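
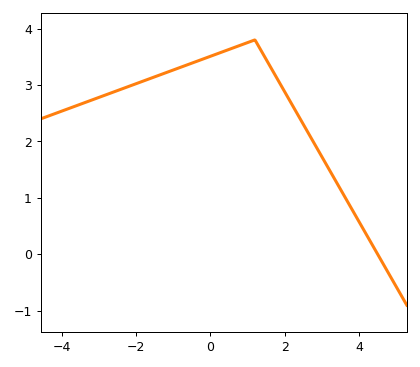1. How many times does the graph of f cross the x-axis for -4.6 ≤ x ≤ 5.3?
1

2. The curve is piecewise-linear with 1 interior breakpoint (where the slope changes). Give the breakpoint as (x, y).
(1.2, 3.8)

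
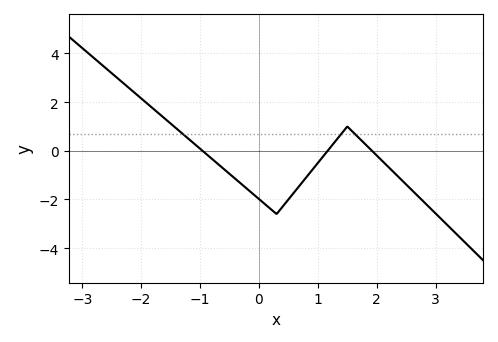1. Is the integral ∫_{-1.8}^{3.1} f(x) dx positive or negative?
negative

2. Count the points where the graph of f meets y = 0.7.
3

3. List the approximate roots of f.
-1, 1.2, 1.9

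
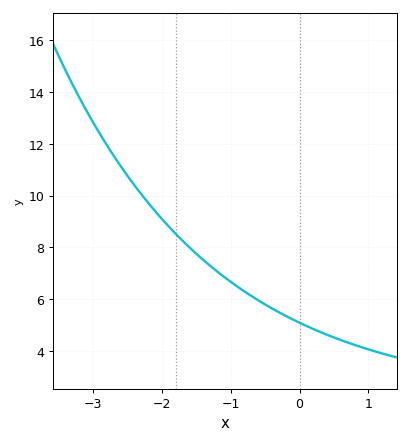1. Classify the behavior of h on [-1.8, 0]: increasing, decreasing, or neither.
decreasing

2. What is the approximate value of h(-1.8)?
8.53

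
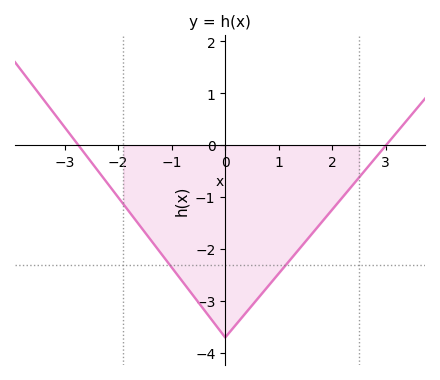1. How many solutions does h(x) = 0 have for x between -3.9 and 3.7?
2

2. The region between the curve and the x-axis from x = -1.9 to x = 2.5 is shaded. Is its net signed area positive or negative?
negative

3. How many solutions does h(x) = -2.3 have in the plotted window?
2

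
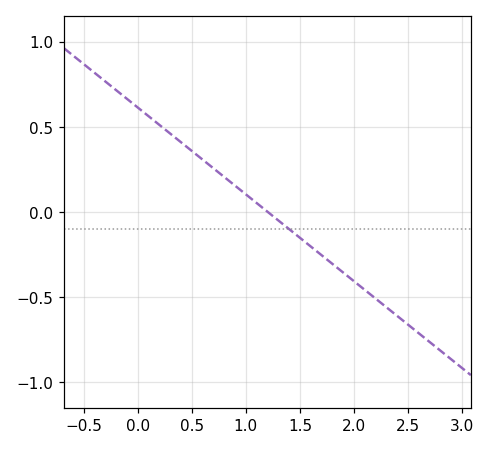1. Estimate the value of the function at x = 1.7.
-0.255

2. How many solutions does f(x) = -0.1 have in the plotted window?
1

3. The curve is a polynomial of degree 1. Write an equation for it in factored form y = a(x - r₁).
y = -0.51(x - 1.2)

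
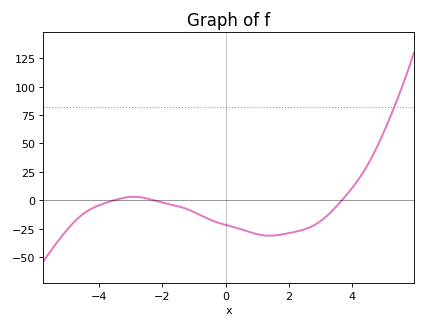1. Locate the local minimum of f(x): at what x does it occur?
1.39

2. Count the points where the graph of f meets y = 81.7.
1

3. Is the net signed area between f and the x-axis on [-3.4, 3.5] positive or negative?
negative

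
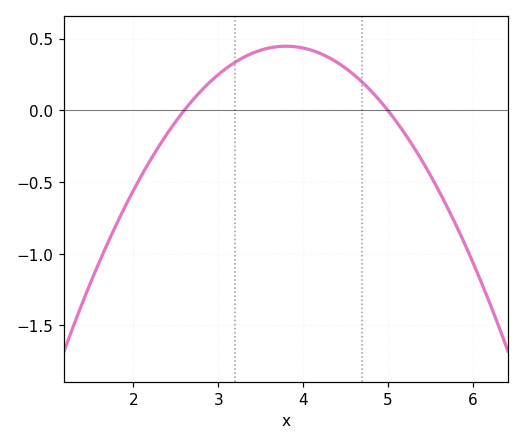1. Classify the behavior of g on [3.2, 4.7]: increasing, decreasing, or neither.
neither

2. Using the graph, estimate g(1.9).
-0.673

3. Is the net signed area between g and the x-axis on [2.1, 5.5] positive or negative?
positive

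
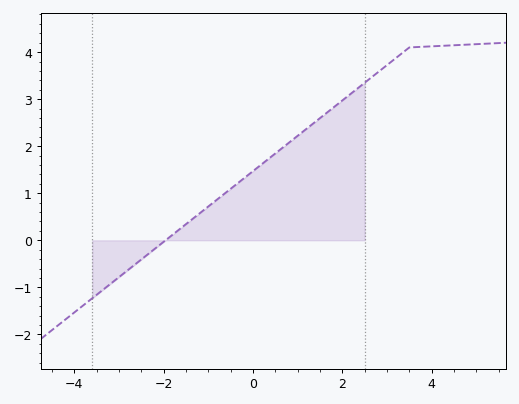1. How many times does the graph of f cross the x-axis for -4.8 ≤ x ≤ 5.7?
1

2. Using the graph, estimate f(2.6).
3.4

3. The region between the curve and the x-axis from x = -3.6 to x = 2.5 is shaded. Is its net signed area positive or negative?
positive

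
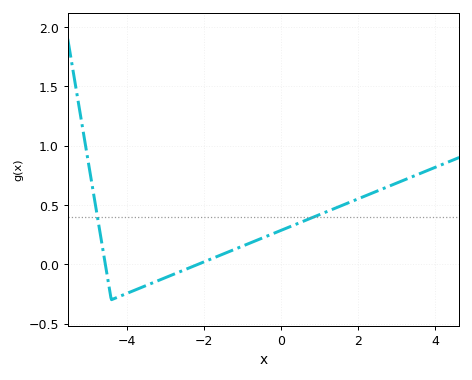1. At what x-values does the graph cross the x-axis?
-4.55, -2.14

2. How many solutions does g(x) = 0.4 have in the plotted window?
2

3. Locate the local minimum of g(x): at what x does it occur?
-4.4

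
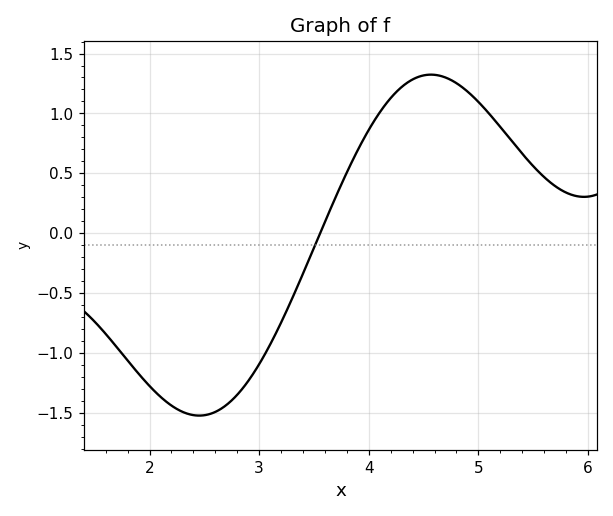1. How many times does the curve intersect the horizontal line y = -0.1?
1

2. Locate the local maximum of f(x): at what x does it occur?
4.6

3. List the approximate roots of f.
3.6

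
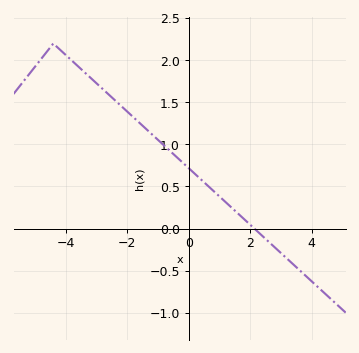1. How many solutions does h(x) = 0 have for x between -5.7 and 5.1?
1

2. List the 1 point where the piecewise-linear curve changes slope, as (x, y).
(-4.4, 2.2)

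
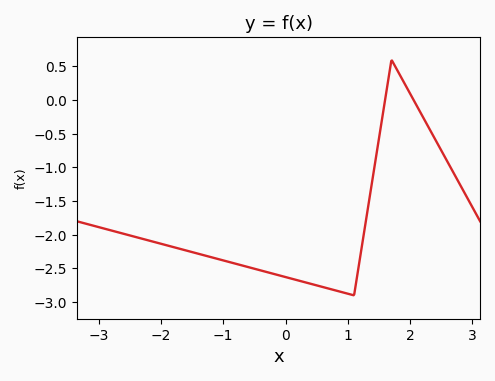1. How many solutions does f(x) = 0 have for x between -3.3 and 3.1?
2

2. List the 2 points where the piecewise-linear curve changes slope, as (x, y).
(1.1, -2.9); (1.7, 0.6)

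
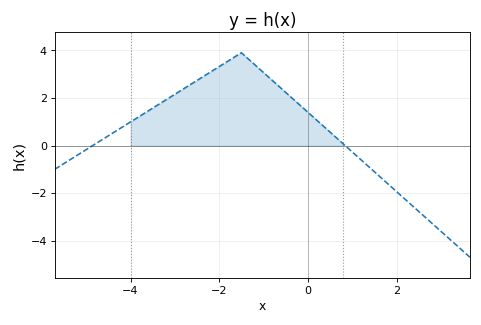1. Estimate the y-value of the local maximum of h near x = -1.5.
3.8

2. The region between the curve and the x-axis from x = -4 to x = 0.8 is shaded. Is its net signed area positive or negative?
positive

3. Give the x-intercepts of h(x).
-4.8, 0.8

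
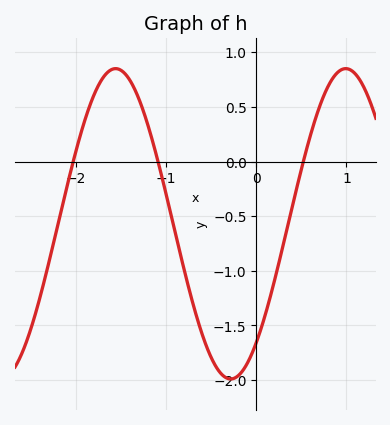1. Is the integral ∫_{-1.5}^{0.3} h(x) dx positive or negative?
negative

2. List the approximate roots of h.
-2.03, -1.09, 0.521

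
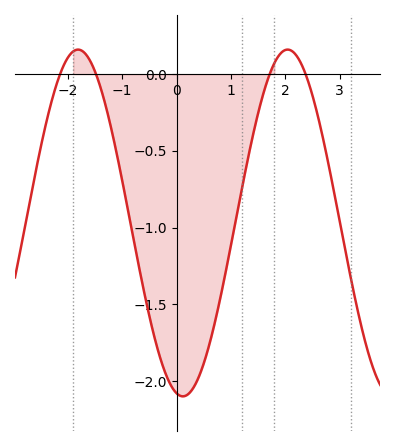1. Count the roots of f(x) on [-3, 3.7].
4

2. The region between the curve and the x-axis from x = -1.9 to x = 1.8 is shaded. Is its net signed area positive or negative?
negative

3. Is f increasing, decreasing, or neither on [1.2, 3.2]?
neither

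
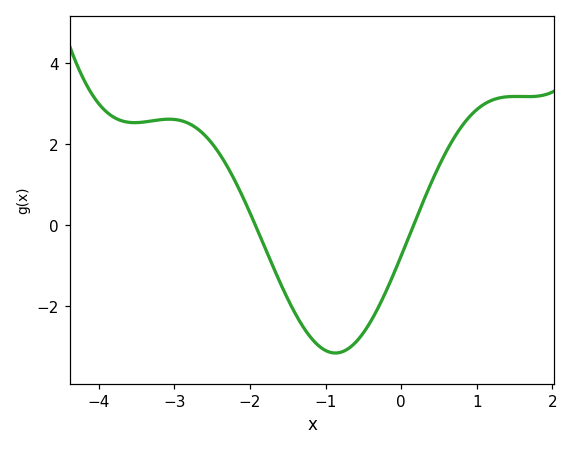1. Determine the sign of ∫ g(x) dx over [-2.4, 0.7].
negative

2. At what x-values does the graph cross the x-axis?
-1.9, 0.2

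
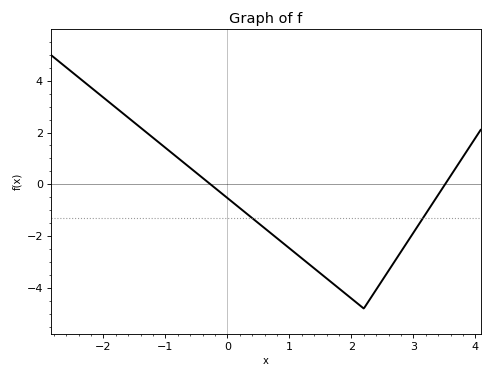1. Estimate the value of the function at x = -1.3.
1.99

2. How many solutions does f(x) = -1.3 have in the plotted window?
2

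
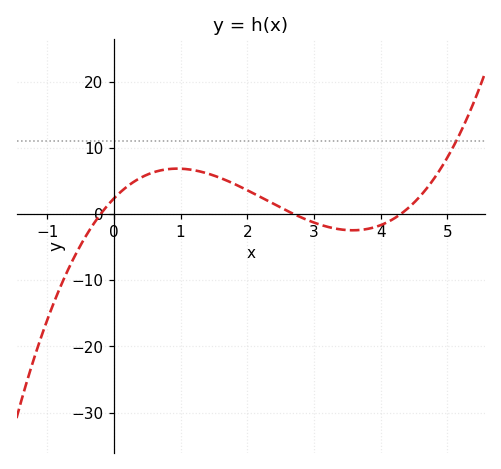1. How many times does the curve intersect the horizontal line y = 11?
1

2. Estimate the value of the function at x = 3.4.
-2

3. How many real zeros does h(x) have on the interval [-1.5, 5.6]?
3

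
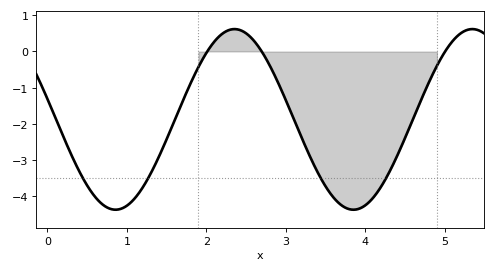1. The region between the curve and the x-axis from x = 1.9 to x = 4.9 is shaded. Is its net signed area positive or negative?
negative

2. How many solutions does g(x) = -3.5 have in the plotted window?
4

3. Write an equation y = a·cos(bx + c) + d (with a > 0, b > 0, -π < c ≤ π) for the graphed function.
y = 2.5cos(2.1x + 1.34) - 1.88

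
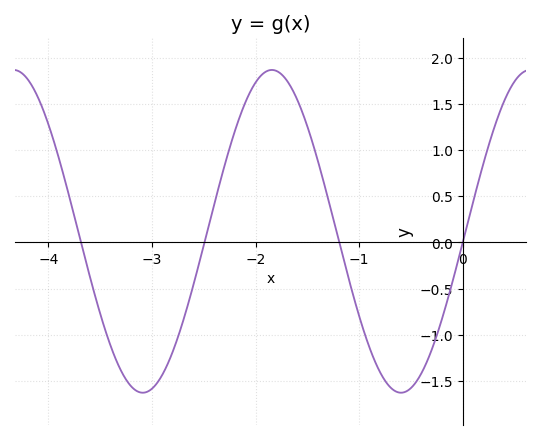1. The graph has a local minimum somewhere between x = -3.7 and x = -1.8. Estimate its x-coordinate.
-3.09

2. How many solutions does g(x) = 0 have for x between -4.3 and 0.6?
4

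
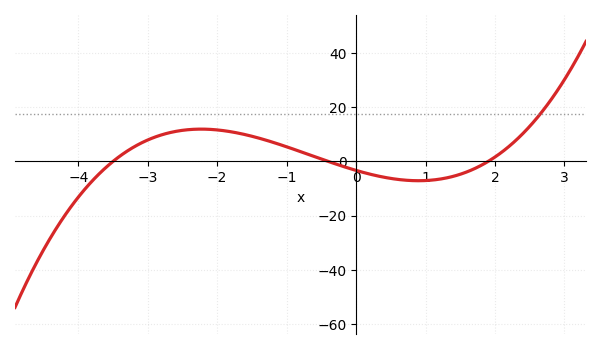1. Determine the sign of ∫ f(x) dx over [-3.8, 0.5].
positive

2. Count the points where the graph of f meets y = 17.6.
1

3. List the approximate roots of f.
-3.4, -0.4, 2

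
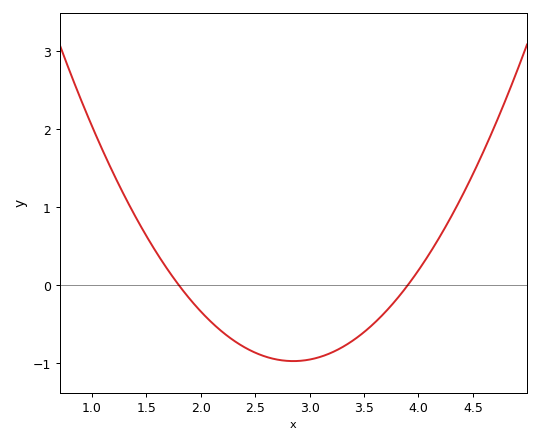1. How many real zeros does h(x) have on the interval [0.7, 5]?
2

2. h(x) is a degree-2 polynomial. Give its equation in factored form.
y = 0.88(x - 1.8)(x - 3.9)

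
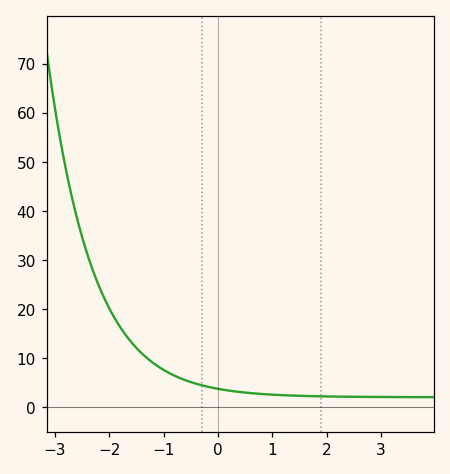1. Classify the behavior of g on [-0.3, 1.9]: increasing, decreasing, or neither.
decreasing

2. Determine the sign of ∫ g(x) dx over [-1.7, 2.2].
positive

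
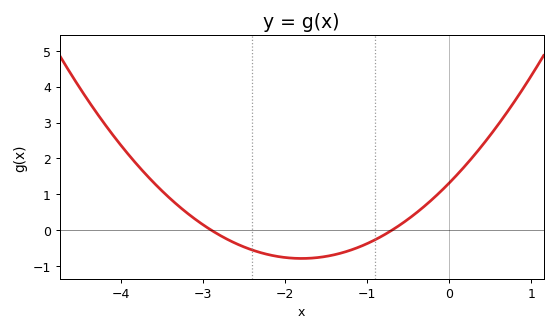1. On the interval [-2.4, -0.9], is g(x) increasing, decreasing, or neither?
neither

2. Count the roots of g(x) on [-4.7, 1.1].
2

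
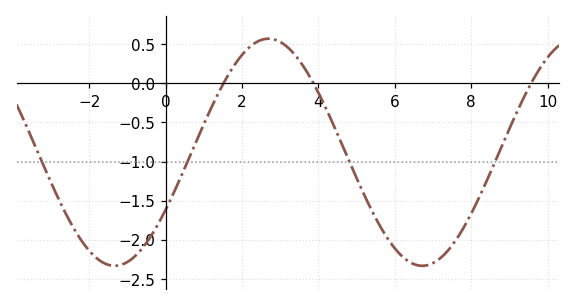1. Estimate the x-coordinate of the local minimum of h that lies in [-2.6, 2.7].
-1.4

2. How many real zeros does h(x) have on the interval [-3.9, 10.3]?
3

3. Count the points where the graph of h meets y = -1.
4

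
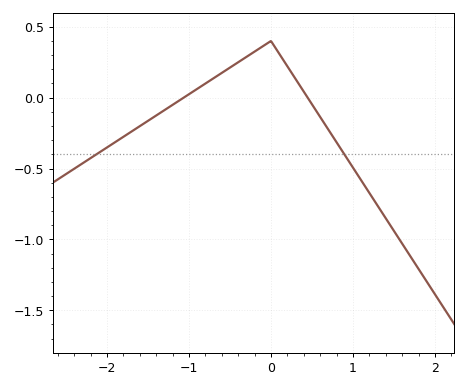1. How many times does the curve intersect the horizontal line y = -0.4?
2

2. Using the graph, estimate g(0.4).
0.05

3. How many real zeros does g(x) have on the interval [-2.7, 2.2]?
2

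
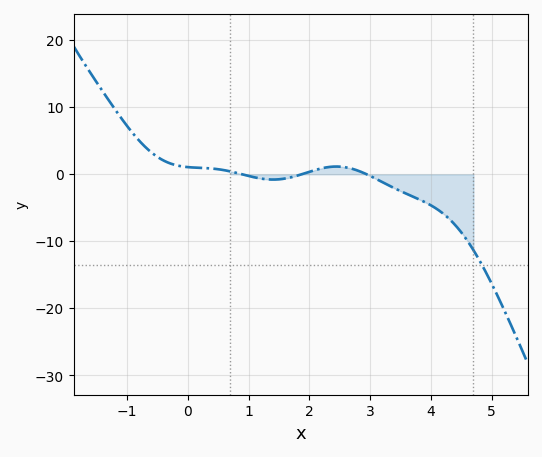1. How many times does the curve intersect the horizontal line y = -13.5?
1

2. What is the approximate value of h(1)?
-0.254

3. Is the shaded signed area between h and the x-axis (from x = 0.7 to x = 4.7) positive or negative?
negative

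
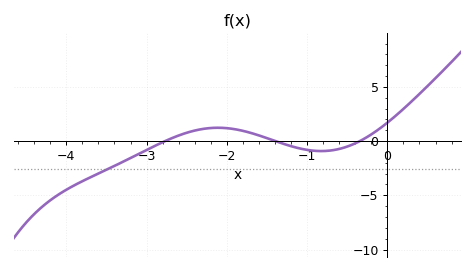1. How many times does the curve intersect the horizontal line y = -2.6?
1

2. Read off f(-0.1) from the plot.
1.2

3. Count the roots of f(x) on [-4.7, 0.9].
3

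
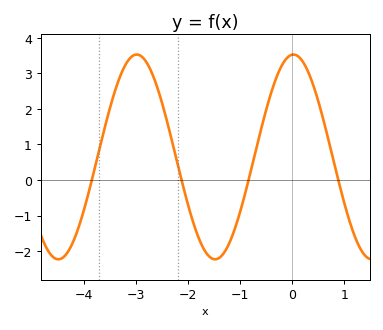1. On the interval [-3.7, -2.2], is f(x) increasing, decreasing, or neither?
neither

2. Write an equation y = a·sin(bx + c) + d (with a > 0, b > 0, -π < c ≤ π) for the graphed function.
y = 2.88sin(2.09x + 1.52) + 0.65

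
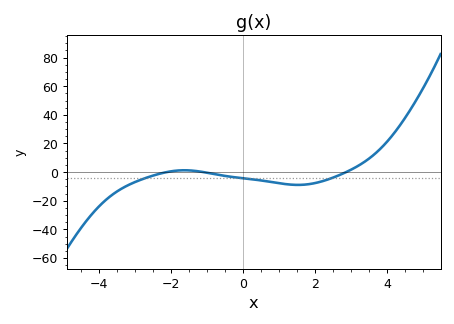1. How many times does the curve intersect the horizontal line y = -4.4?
3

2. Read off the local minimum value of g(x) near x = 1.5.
-8.92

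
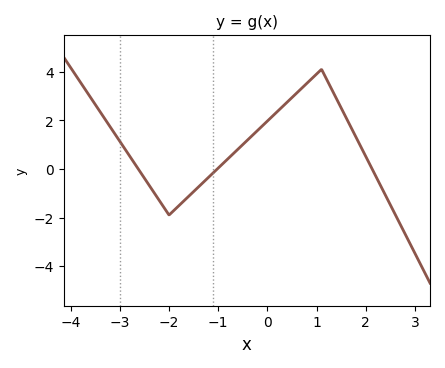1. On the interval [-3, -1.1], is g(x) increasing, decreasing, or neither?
neither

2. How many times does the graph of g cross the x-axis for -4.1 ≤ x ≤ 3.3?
3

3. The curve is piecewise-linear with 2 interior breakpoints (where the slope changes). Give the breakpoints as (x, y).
(-2, -1.9); (1.1, 4.1)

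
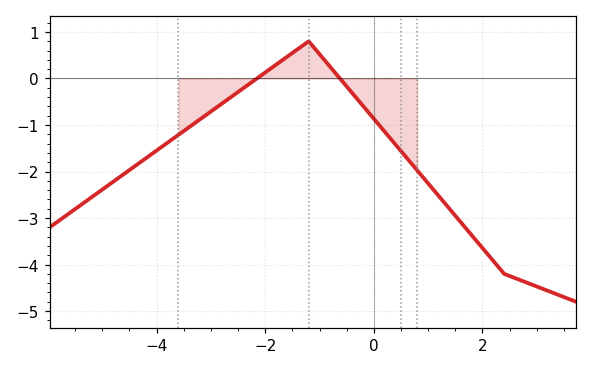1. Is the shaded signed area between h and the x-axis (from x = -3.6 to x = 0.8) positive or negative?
negative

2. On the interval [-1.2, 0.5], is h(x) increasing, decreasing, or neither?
decreasing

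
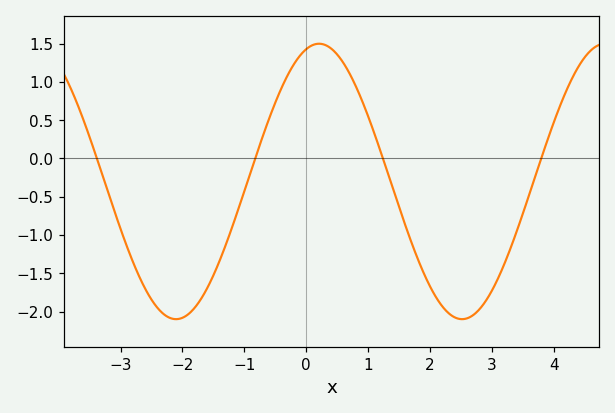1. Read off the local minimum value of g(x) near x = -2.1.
-2.1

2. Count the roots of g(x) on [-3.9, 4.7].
4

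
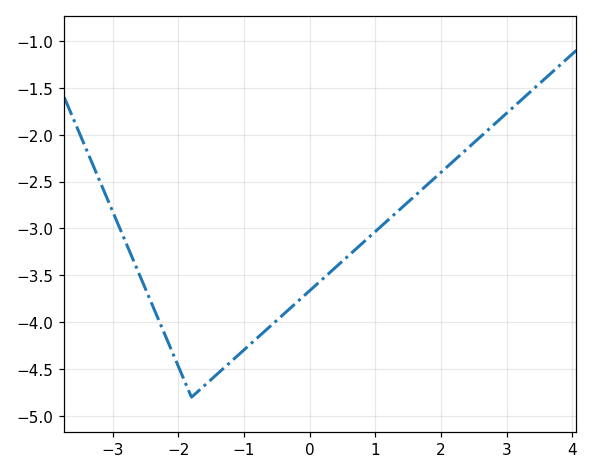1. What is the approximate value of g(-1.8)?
-4.8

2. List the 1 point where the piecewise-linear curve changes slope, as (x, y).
(-1.8, -4.8)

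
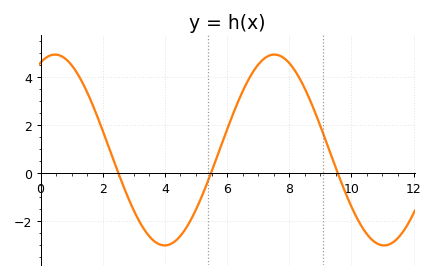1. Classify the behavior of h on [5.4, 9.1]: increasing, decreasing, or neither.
neither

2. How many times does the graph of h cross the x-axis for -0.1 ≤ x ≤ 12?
3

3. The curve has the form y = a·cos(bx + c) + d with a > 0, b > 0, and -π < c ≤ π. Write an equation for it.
y = 3.97cos(0.89x - 0.412) + 0.97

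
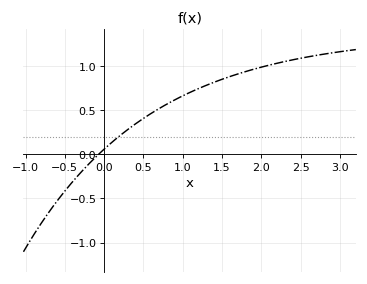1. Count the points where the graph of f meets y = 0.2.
1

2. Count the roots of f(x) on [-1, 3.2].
1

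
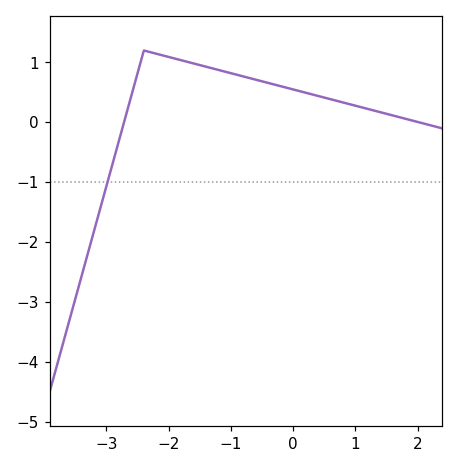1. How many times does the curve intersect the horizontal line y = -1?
1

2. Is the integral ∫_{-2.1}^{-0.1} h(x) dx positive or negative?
positive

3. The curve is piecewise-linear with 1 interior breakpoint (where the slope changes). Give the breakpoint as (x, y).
(-2.4, 1.2)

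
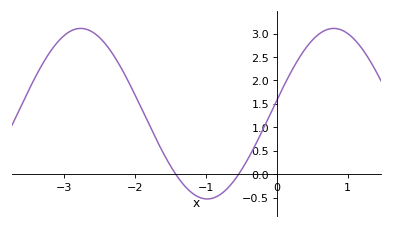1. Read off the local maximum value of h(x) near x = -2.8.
3.1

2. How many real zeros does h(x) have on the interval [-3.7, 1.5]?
2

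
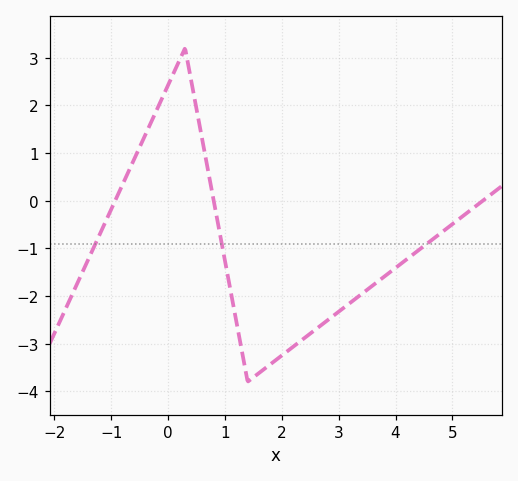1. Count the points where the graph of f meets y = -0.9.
3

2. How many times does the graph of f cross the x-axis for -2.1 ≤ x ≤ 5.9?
3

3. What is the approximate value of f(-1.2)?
-0.7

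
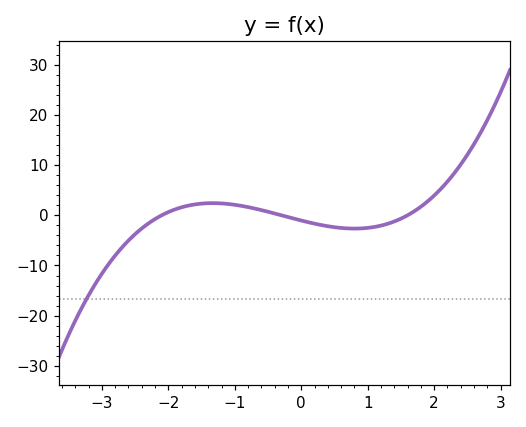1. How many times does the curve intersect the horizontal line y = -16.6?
1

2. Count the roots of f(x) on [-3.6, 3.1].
3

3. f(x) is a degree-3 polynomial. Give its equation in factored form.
y = 1.04(x + 2.1)(x + 0.3)(x - 1.6)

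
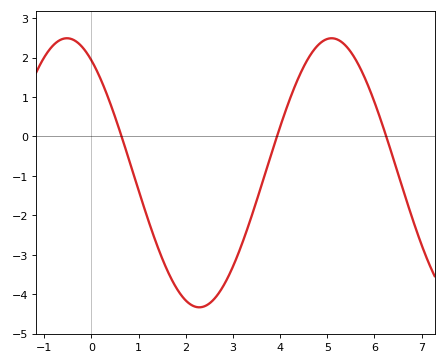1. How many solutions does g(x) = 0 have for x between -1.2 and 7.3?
3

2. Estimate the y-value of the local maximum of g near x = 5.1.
2.49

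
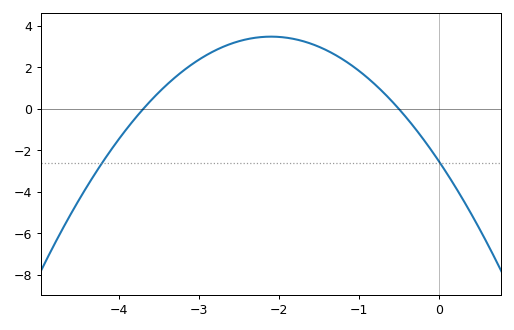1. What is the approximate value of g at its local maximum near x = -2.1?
3.4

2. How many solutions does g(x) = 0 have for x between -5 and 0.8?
2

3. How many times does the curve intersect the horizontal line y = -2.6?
2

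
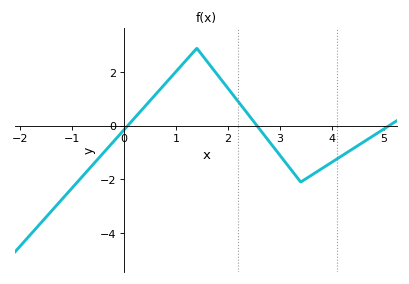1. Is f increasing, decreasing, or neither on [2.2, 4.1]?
neither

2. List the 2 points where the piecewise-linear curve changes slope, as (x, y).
(1.4, 2.9); (3.4, -2.1)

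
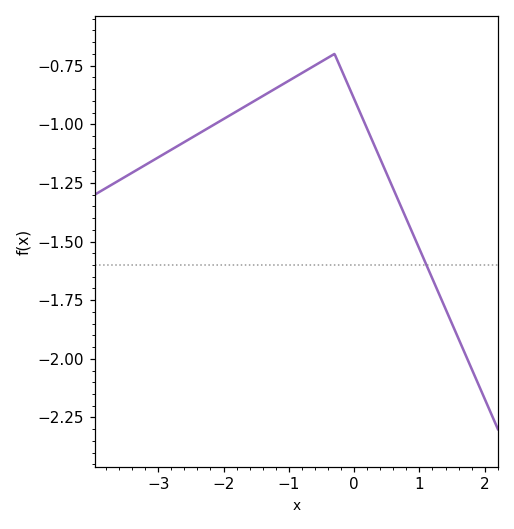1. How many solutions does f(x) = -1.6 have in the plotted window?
1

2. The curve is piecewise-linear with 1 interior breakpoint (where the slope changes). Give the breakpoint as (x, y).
(-0.3, -0.7)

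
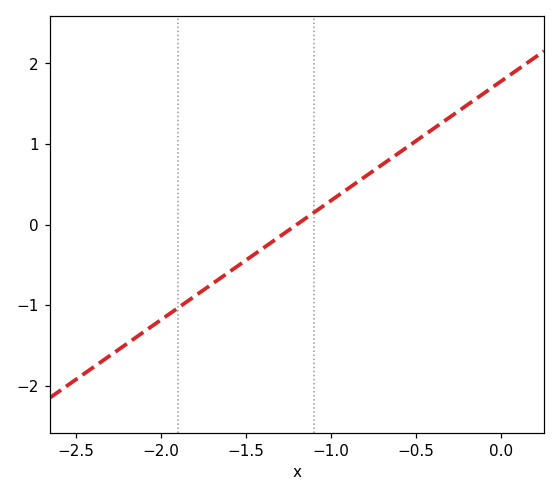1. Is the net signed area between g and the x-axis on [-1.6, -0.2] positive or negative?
positive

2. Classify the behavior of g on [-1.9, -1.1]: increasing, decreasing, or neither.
increasing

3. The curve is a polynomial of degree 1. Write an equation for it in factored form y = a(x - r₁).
y = 1.48(x + 1.2)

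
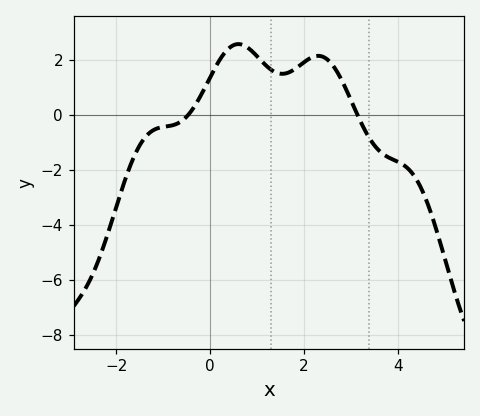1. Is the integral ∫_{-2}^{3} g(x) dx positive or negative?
positive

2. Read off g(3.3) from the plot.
-0.548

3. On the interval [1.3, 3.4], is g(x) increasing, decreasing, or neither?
neither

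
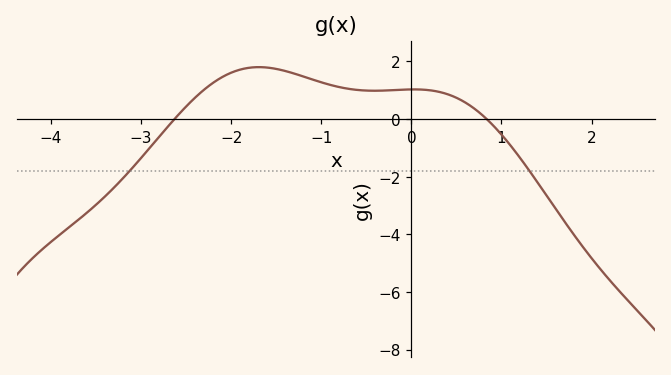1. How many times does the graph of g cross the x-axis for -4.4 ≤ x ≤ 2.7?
2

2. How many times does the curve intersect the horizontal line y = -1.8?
2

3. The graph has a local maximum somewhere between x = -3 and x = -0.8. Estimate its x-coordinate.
-1.7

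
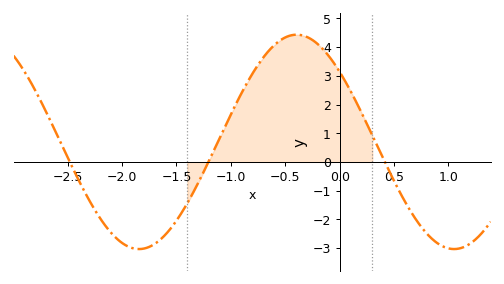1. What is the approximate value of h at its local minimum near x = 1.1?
-3.03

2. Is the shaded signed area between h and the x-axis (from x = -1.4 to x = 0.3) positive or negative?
positive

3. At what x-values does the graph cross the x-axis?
-2.48, -1.21, 0.415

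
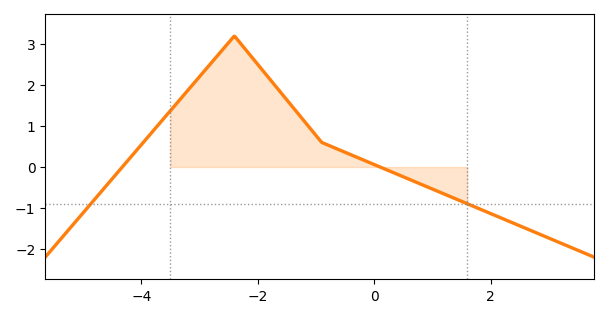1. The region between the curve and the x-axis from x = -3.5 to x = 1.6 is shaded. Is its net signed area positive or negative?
positive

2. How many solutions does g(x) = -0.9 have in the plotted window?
2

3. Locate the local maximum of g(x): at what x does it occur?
-2.4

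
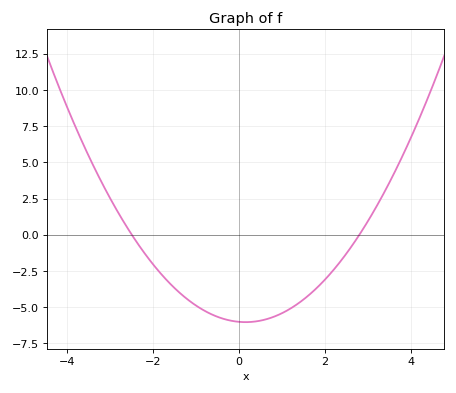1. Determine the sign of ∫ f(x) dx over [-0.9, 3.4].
negative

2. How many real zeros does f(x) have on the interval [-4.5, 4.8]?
2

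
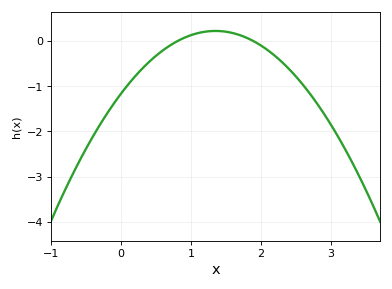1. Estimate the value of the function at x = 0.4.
-0.456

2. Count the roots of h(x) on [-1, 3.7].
2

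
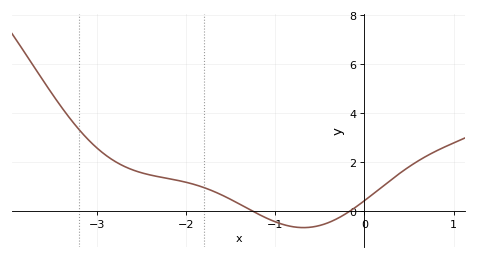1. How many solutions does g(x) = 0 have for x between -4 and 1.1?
2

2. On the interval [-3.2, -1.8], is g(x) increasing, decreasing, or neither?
decreasing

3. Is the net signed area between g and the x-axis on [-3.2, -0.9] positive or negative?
positive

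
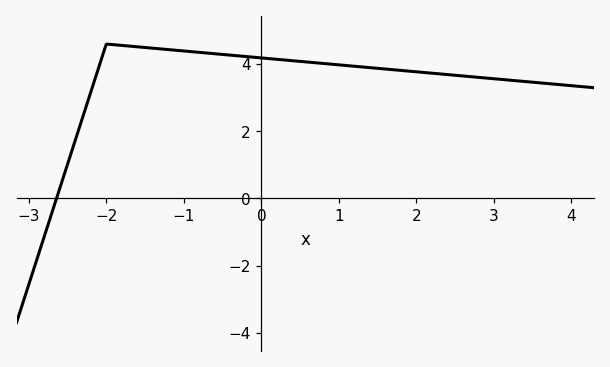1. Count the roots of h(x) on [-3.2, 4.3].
1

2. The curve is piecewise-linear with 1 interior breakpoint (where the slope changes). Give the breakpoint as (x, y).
(-2, 4.6)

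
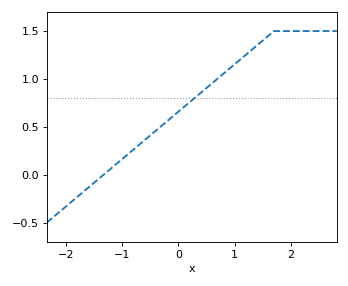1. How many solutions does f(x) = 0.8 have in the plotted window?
1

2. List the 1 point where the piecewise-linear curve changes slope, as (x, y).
(1.7, 1.5)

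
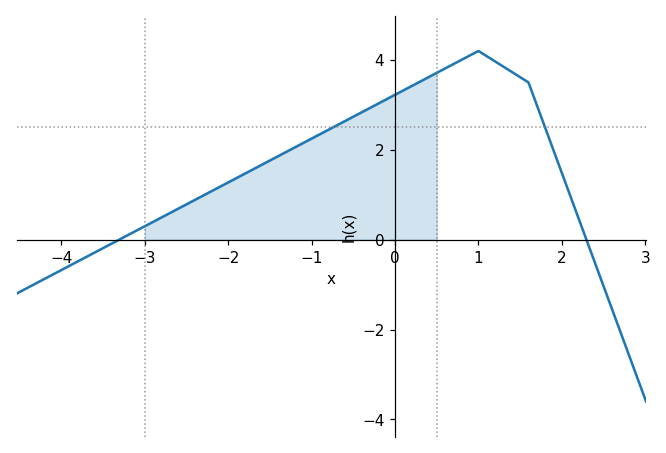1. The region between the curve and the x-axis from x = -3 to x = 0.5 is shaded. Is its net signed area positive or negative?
positive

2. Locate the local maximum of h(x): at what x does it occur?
0.998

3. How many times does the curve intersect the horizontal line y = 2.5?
2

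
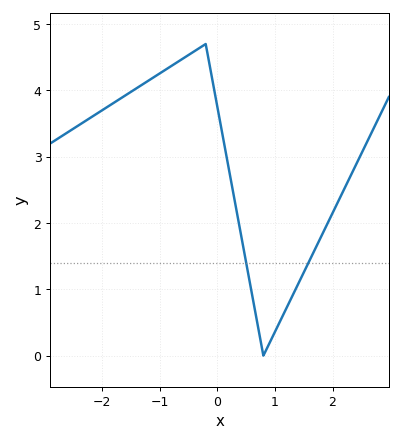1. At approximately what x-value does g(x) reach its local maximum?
-0.201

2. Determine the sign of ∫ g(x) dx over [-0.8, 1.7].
positive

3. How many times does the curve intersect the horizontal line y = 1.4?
2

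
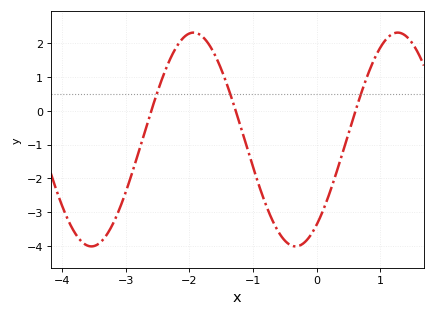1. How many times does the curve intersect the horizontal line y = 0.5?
3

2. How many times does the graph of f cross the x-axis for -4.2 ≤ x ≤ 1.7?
3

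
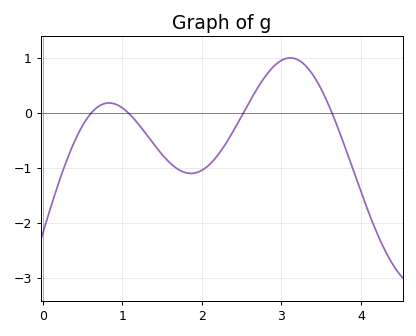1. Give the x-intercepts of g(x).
0.615, 1.07, 2.52, 3.63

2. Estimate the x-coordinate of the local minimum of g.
1.86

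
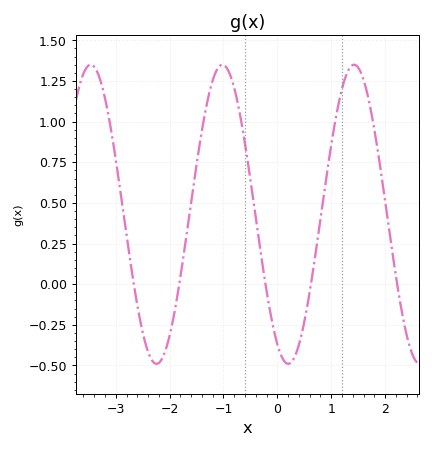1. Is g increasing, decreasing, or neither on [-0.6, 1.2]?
neither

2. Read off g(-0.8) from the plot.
1.21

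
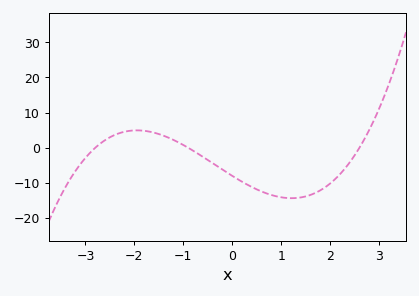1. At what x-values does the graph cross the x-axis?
-2.8, -0.9, 2.6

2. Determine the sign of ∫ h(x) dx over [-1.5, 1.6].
negative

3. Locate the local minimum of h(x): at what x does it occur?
1.2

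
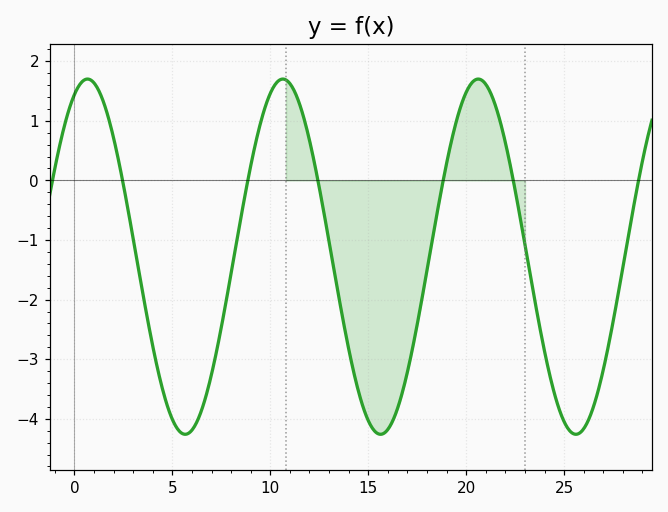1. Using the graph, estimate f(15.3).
-4.2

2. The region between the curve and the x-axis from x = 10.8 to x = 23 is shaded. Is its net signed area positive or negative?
negative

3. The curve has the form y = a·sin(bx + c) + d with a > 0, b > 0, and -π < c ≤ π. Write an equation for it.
y = 2.98sin(0.63x + 1.15) - 1.28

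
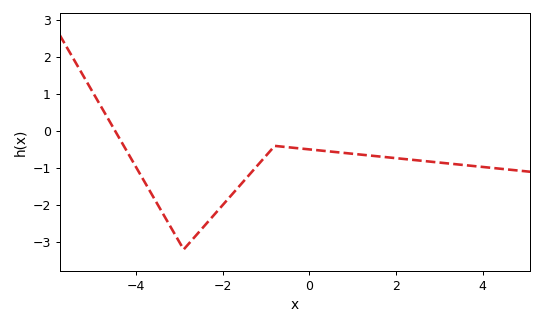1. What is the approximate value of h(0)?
-0.495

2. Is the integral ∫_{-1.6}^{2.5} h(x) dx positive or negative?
negative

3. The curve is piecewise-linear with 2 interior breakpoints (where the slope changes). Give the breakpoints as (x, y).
(-2.9, -3.2); (-0.8, -0.4)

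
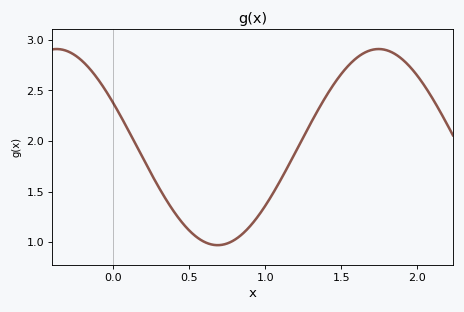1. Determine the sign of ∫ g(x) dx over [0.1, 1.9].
positive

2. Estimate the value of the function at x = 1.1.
1.61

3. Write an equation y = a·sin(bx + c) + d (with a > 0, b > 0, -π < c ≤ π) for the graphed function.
y = 0.97sin(2.97x + 2.67) + 1.94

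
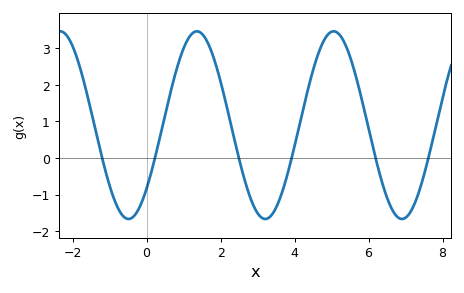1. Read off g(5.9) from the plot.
1.25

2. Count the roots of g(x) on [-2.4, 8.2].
6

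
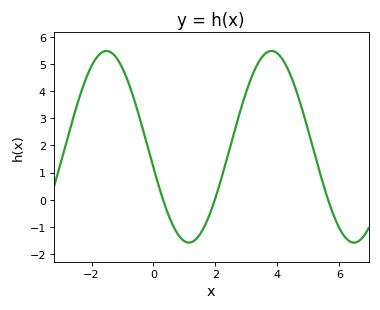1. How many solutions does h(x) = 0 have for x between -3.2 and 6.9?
3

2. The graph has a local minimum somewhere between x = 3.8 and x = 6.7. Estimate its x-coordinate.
6.4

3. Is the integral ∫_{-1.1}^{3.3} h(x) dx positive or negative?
positive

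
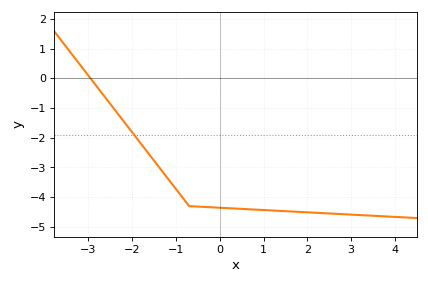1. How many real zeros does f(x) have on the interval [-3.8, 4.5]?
1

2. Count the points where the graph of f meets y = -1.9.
1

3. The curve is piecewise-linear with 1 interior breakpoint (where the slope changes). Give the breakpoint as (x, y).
(-0.7, -4.3)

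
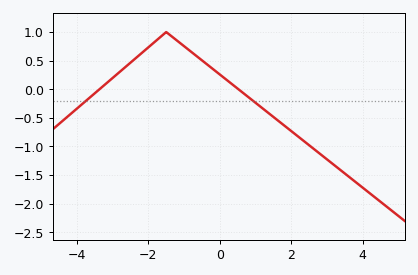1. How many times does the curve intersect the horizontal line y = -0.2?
2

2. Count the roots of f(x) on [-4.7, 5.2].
2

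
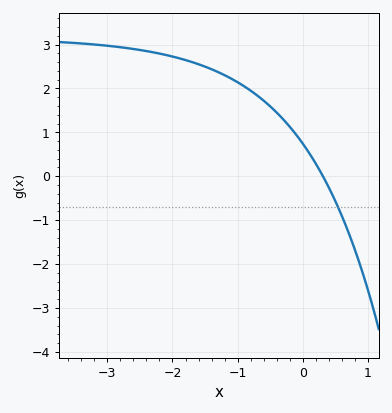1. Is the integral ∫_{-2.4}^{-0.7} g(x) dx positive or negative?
positive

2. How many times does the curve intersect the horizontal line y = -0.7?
1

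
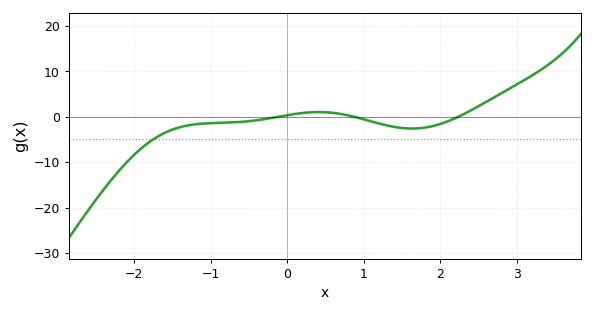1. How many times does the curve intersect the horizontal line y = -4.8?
1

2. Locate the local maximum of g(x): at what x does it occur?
0.412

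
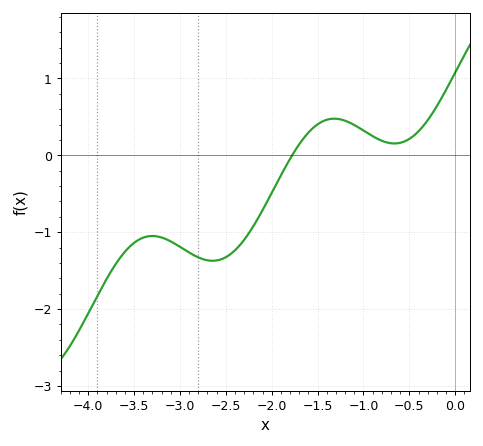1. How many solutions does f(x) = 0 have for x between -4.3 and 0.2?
1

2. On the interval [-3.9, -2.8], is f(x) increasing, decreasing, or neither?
neither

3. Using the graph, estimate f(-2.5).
-1.33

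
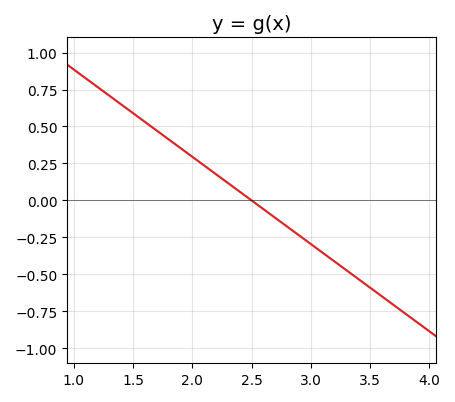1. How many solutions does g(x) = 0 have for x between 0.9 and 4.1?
1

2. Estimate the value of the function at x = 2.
0.3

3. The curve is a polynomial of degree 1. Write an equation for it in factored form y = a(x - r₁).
y = -0.59(x - 2.5)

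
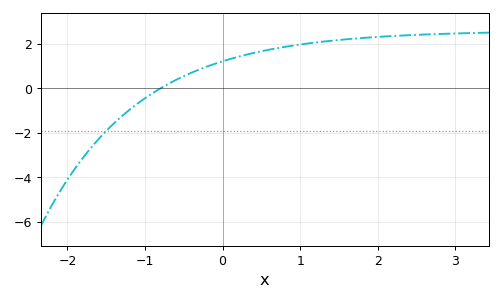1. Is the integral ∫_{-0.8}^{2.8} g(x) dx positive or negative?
positive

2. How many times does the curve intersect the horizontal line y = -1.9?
1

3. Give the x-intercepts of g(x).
-0.802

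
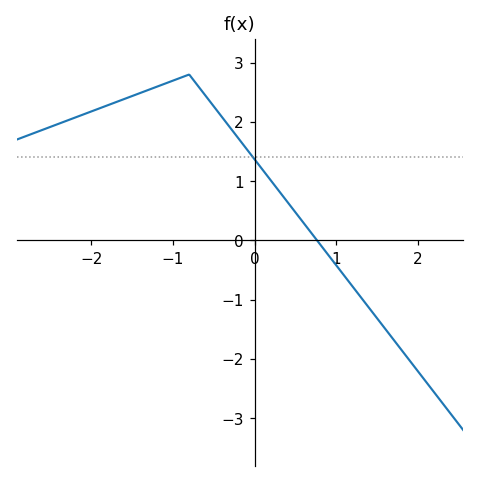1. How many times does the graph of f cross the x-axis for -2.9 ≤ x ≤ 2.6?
1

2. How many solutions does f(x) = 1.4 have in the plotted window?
1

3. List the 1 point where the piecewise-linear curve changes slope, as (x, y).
(-0.8, 2.8)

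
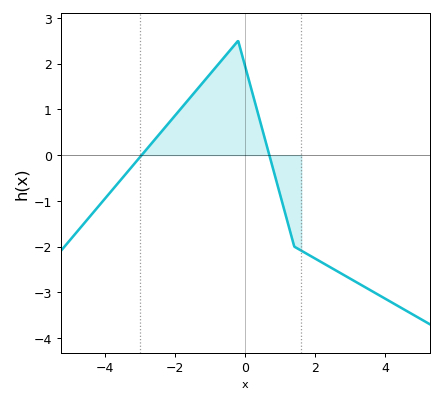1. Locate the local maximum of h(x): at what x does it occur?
-0.199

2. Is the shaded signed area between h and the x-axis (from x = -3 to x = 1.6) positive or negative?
positive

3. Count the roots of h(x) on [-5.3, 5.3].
2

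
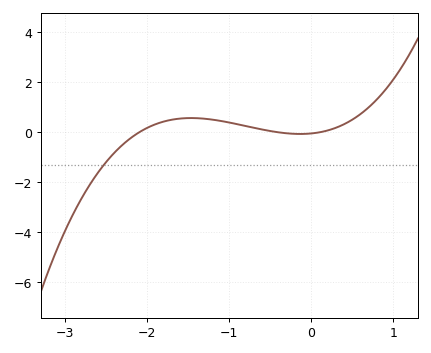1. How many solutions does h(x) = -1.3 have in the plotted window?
1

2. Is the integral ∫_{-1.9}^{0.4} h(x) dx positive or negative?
positive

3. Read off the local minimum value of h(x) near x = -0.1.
-0.066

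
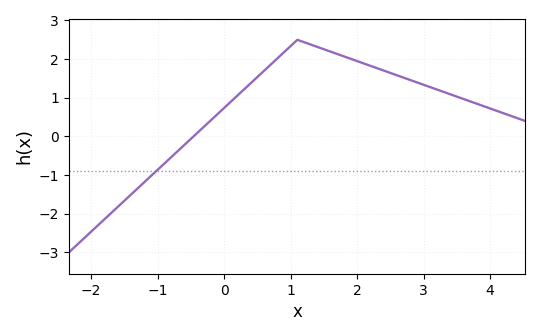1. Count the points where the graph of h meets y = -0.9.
1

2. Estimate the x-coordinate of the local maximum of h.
1.1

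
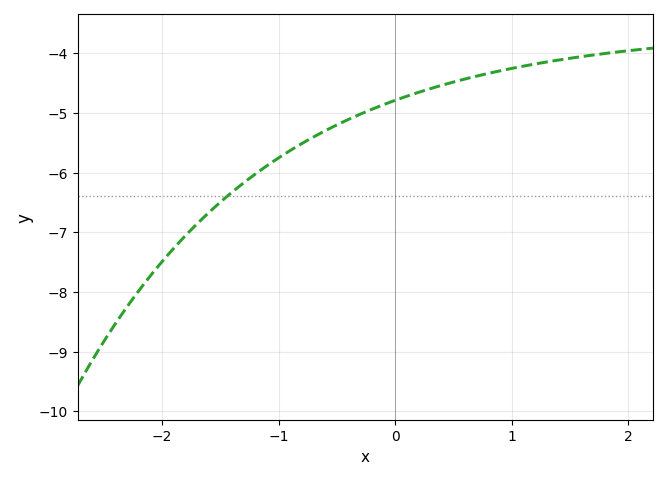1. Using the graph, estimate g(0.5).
-4.5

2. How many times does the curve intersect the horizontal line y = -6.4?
1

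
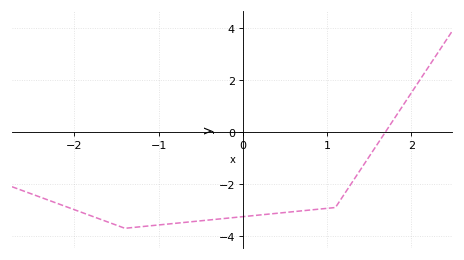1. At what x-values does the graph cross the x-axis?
1.69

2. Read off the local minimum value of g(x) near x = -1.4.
-3.7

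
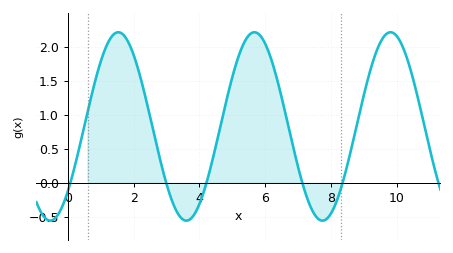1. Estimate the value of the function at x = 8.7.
0.686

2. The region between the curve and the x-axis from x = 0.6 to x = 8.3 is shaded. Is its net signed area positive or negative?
positive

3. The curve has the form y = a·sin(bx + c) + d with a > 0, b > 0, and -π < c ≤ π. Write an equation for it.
y = 1.39sin(1.52x - 0.762) + 0.83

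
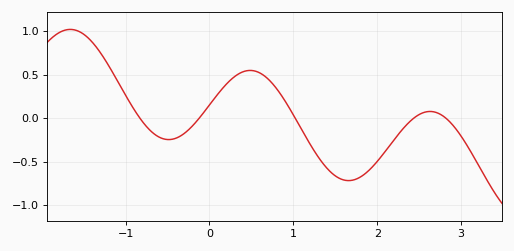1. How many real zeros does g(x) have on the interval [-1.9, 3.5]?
5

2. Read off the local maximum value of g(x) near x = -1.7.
1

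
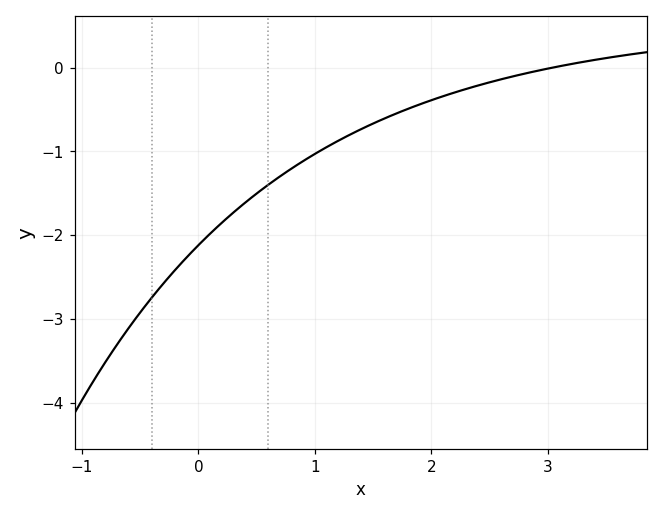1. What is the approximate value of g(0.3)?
-1.7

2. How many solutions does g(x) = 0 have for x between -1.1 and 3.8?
1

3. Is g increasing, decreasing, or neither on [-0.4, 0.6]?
increasing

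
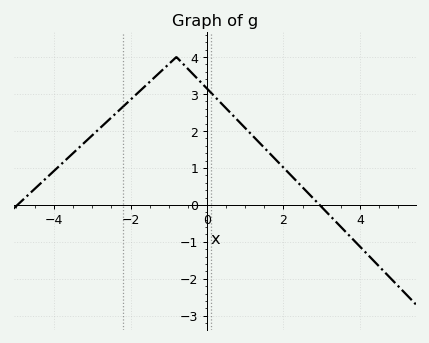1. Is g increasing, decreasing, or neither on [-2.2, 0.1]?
neither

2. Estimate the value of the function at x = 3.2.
-0.3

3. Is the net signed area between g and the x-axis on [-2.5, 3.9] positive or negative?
positive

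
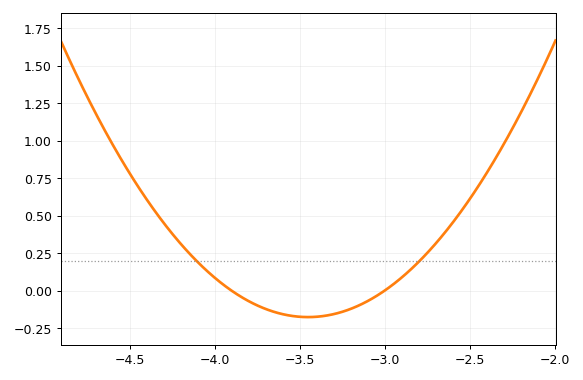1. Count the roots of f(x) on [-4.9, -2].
2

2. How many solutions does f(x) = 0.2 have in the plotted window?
2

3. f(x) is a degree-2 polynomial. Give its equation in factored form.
y = 0.87(x + 3.9)(x + 3)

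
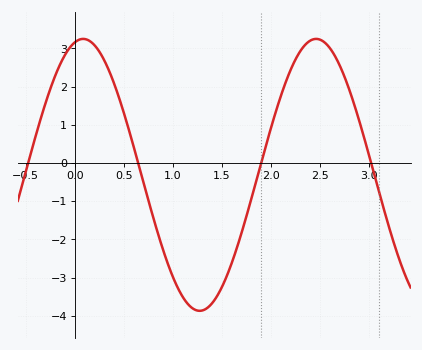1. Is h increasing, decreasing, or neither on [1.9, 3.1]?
neither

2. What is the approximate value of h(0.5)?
1.3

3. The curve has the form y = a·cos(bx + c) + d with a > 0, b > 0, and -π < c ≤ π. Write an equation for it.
y = 3.56cos(2.6x - 0.23) - 0.31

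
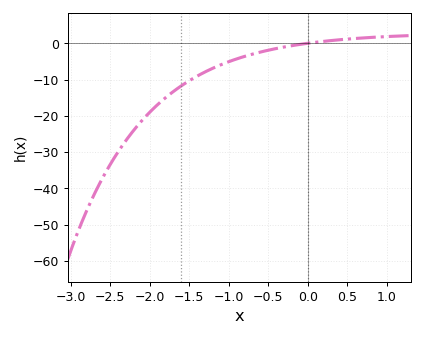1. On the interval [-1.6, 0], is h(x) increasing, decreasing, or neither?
increasing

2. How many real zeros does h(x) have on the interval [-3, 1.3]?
1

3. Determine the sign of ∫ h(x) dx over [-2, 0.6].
negative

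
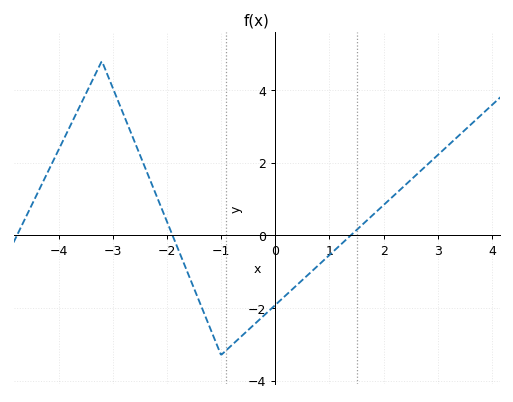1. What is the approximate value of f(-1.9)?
0.014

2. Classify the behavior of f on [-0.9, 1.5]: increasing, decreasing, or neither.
increasing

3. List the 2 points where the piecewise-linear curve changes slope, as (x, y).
(-3.2, 4.8); (-1, -3.3)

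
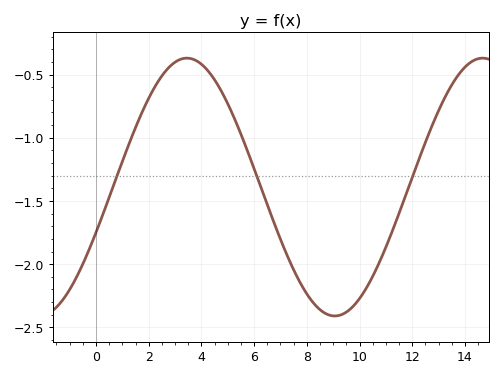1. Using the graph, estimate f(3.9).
-0.4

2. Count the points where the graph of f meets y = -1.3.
3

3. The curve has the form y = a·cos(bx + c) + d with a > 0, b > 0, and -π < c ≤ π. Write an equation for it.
y = 1.02cos(0.56x - 1.9) - 1.39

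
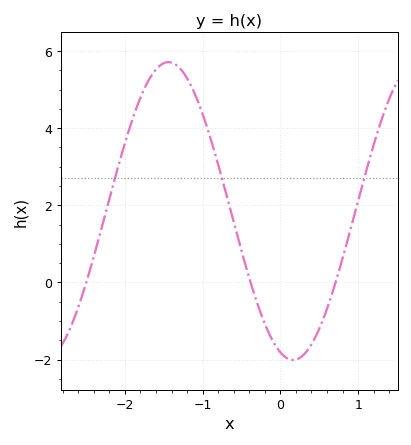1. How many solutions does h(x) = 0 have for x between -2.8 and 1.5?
3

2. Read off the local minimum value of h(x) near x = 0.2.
-2.01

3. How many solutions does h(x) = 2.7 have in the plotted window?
3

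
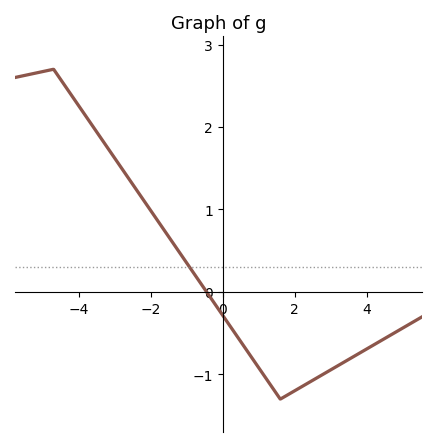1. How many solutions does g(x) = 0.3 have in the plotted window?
1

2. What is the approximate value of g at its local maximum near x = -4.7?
2.7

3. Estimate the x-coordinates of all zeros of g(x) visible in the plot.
-0.4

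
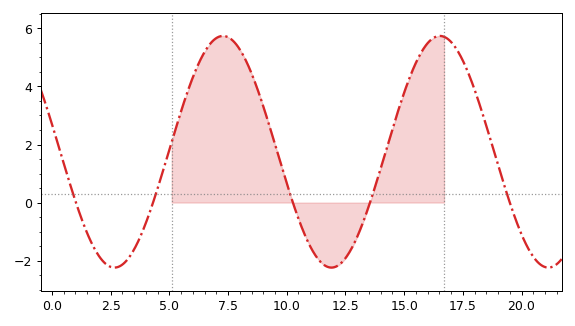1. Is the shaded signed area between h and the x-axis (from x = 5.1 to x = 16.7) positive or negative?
positive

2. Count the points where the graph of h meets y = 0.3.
5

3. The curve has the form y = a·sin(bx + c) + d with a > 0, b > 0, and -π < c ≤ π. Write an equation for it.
y = 3.99sin(0.68x + 2.9) + 1.75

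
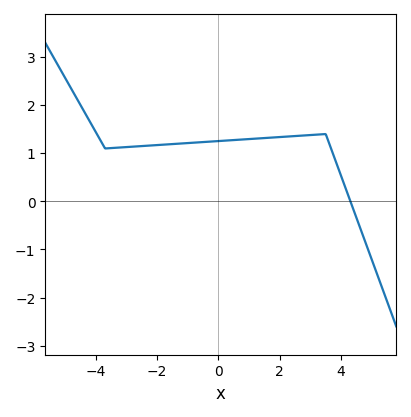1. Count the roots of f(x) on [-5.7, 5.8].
1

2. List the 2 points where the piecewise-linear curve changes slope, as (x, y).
(-3.7, 1.1); (3.5, 1.4)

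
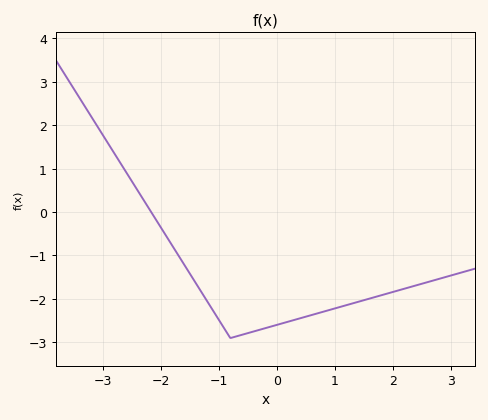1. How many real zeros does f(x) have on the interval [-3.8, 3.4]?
1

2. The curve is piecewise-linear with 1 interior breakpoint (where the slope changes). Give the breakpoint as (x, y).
(-0.8, -2.9)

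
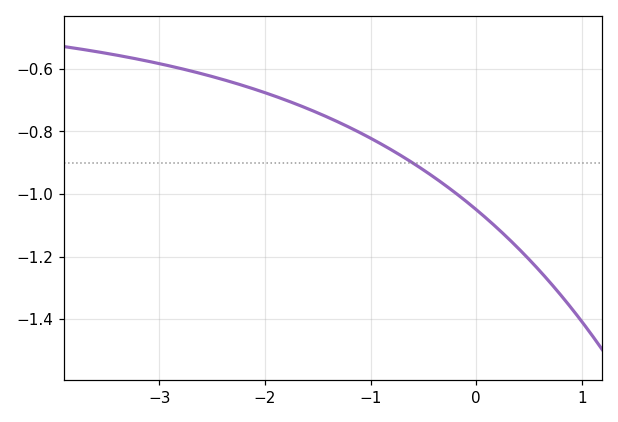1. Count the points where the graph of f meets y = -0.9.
1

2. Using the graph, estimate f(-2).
-0.68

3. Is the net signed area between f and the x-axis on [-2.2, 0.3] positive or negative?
negative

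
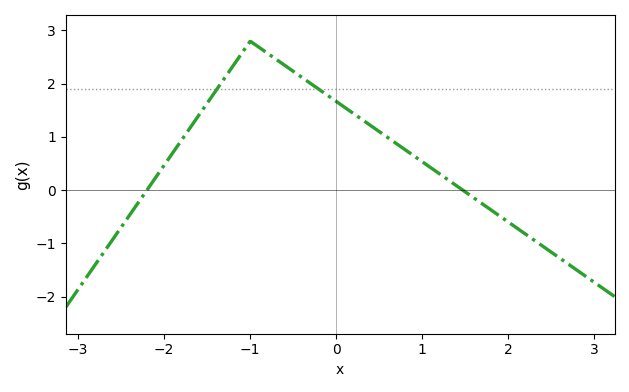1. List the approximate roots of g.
-2.2, 1.47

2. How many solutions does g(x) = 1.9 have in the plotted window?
2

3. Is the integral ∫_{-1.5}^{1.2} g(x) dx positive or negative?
positive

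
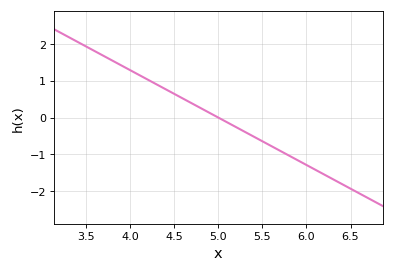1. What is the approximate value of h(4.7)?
0.387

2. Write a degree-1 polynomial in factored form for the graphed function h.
y = -1.29(x - 5)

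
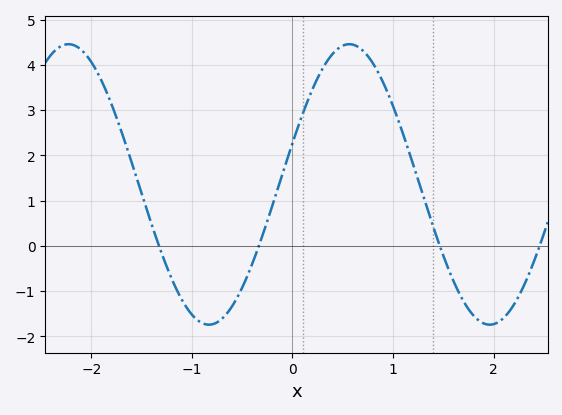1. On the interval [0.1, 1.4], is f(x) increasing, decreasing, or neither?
neither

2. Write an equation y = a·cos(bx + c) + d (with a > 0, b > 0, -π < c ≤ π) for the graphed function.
y = 3.1cos(2.2x - 1.3) + 1.36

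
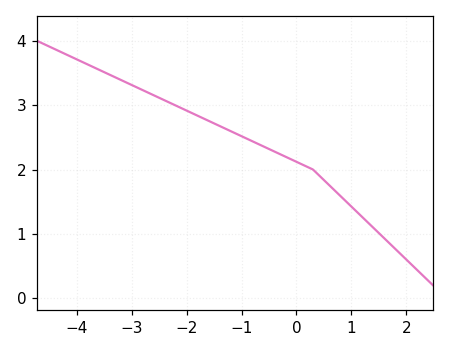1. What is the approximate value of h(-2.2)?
3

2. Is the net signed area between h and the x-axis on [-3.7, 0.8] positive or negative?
positive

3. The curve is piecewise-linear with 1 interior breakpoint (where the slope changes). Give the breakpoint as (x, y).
(0.3, 2)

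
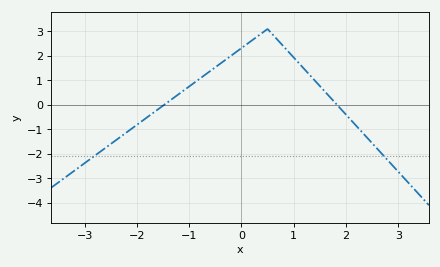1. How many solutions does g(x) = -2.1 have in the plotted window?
2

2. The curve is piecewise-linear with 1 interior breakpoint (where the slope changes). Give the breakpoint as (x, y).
(0.5, 3.1)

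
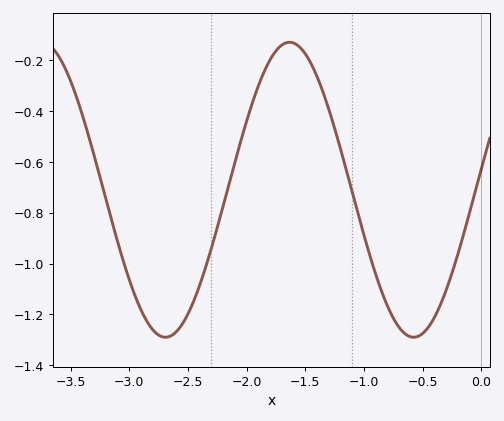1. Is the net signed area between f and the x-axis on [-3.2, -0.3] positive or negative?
negative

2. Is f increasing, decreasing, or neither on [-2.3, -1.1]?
neither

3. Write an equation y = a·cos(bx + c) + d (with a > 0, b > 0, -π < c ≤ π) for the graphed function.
y = 0.58cos(2.97x - 1.43) - 0.71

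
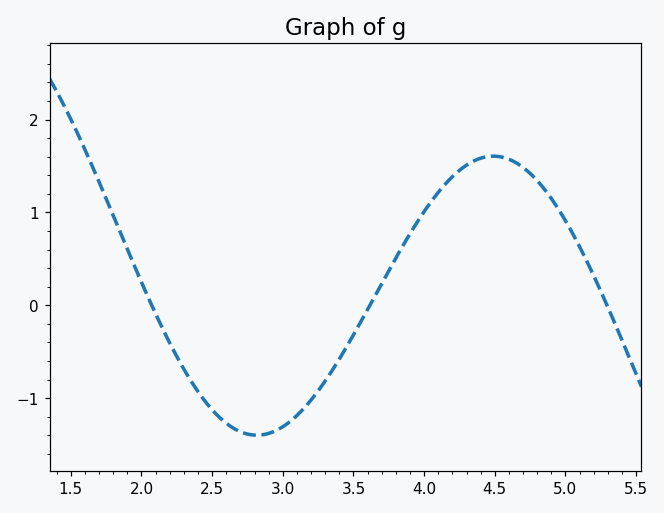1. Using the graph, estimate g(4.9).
1.2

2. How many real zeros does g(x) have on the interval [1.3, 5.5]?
3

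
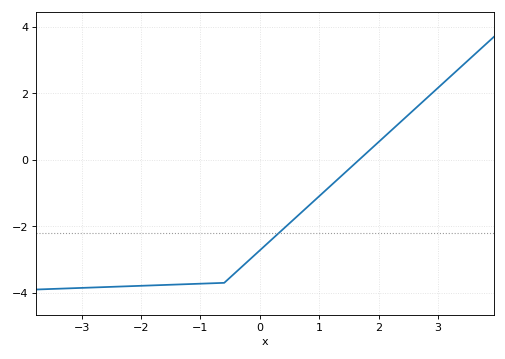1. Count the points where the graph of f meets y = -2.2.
1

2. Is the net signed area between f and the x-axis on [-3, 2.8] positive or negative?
negative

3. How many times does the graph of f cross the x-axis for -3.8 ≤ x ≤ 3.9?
1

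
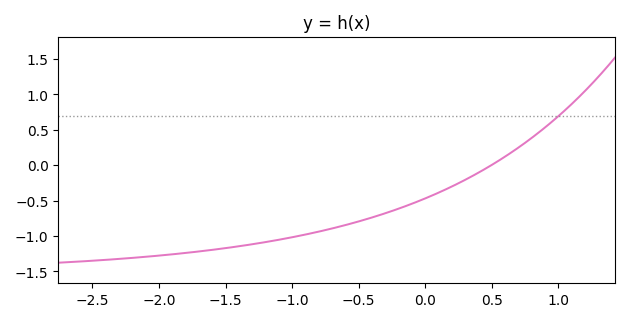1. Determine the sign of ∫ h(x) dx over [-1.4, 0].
negative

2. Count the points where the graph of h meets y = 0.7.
1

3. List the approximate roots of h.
0.5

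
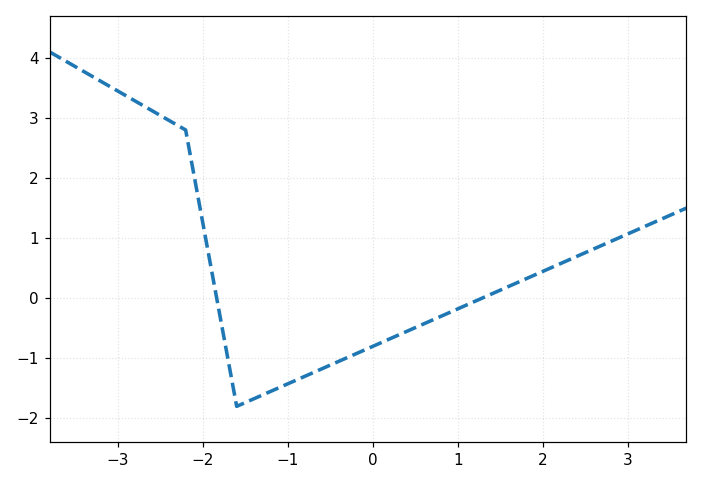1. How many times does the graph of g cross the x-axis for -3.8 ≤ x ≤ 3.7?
2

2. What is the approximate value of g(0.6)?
-0.428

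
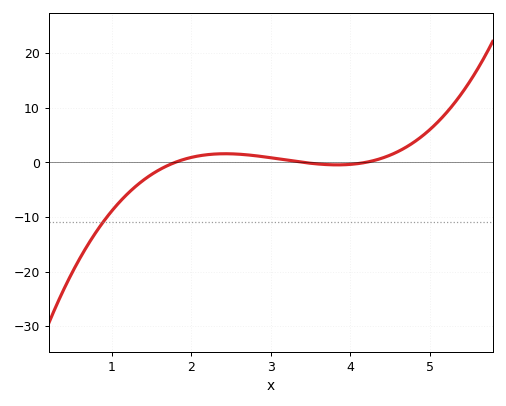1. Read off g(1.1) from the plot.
-7.24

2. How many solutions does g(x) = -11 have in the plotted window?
1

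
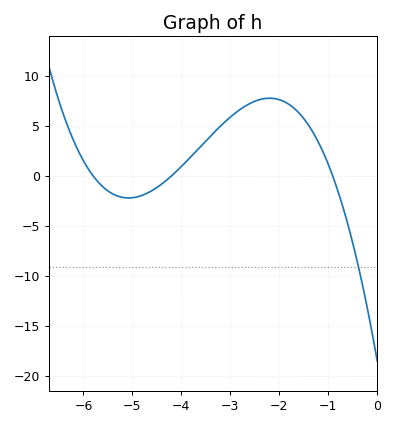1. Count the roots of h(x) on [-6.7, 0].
3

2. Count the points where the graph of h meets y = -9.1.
1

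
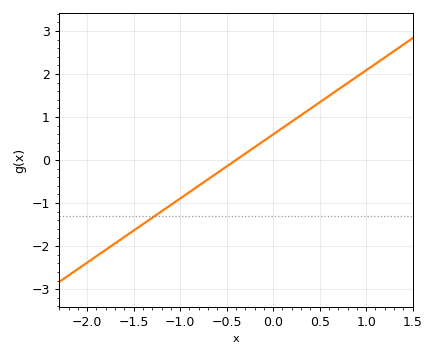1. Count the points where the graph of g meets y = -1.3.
1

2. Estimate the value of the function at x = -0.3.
0.1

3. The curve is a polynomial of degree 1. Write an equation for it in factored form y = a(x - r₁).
y = 1.49(x + 0.4)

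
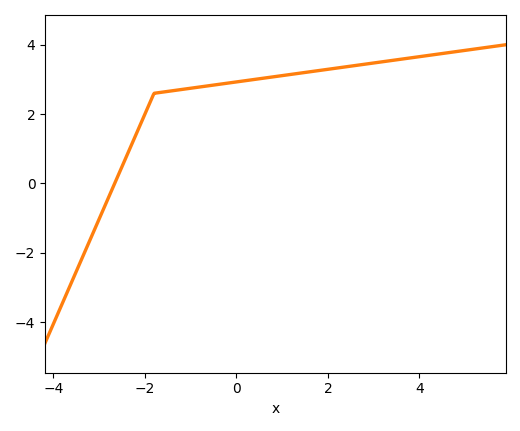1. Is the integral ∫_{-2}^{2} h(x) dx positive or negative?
positive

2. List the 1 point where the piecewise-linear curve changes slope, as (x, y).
(-1.8, 2.6)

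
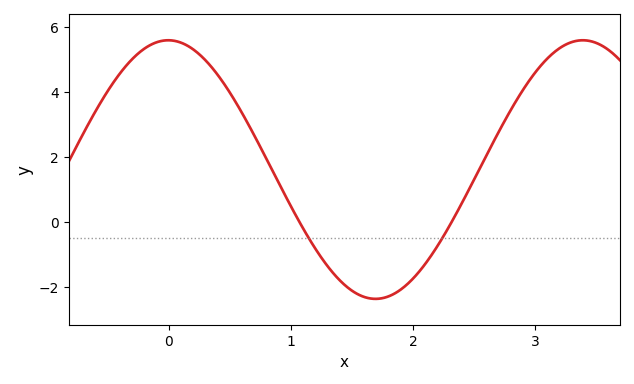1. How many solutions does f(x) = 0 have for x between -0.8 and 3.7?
2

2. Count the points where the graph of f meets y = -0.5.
2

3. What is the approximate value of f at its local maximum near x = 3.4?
5.6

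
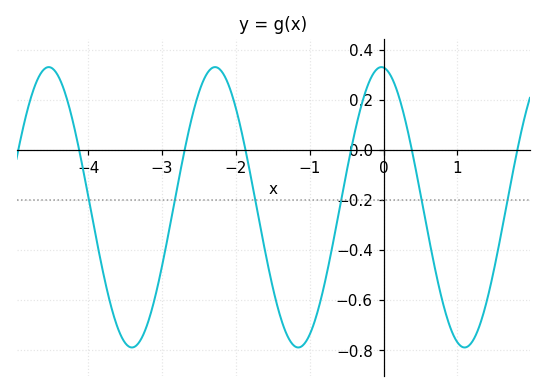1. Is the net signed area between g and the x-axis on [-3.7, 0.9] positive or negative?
negative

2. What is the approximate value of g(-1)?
-0.738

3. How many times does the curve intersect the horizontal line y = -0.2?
6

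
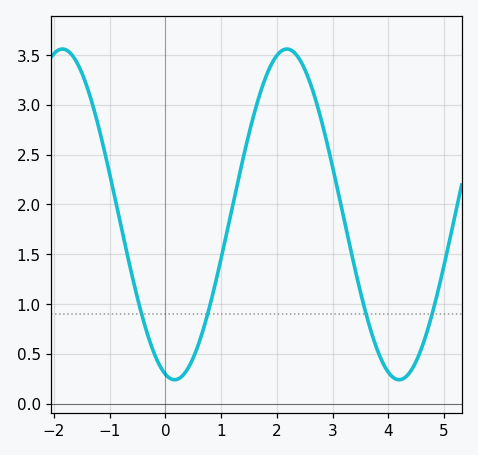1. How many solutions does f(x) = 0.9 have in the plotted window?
4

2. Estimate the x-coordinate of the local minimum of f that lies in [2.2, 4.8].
4.2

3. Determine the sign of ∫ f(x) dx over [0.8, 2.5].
positive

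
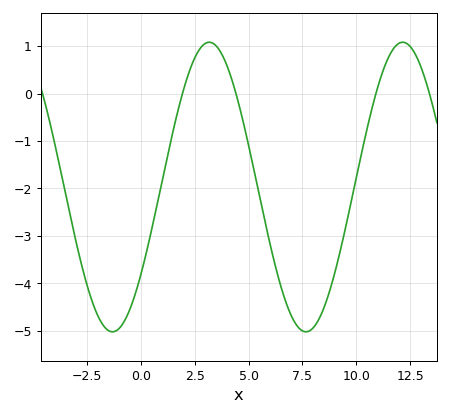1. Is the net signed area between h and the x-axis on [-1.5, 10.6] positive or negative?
negative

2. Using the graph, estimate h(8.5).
-4.5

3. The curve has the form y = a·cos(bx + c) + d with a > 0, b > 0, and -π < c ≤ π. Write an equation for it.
y = 3.05cos(0.7x - 2.2) - 1.97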